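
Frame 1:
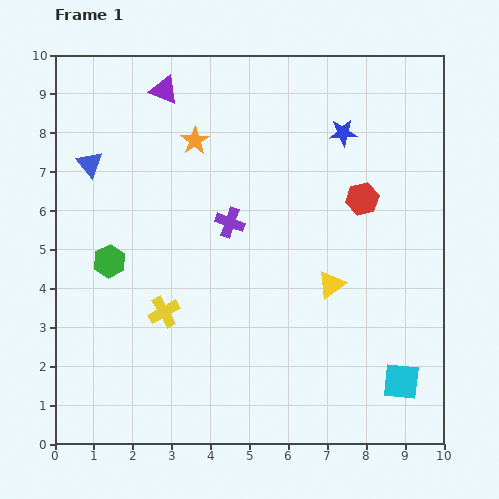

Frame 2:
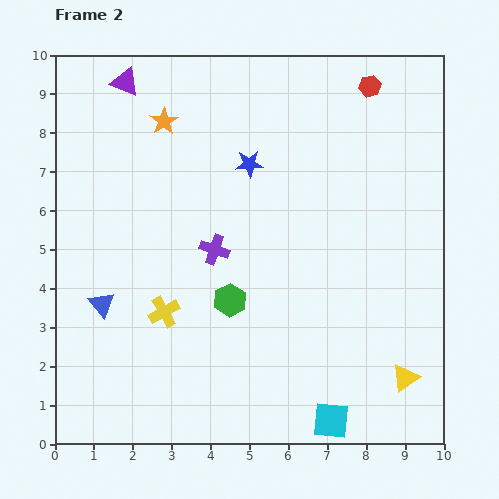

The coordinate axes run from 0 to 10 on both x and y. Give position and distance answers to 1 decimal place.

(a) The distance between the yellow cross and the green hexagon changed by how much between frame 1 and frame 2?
-0.2

Distance in frame 1: 1.9. Distance in frame 2: 1.7.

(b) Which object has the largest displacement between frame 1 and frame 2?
the blue triangle

(moved 3.6; next 3.3)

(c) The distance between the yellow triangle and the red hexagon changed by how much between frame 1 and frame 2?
+5.3

Distance in frame 1: 2.3. Distance in frame 2: 7.6.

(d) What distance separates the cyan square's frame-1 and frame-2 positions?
2.1

The cyan square moved from (8.9, 1.6) to (7.1, 0.6), a distance of √(1.8² + 1.0²) ≈ 2.1.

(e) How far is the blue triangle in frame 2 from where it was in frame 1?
3.6

The blue triangle moved from (0.9, 7.2) to (1.2, 3.6), a distance of √(0.3² + 3.6²) ≈ 3.6.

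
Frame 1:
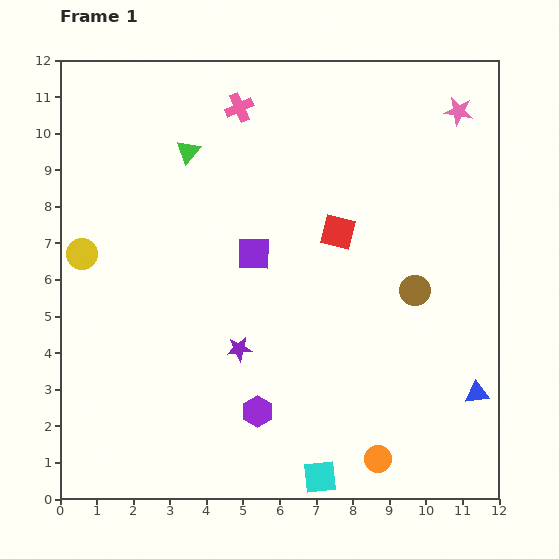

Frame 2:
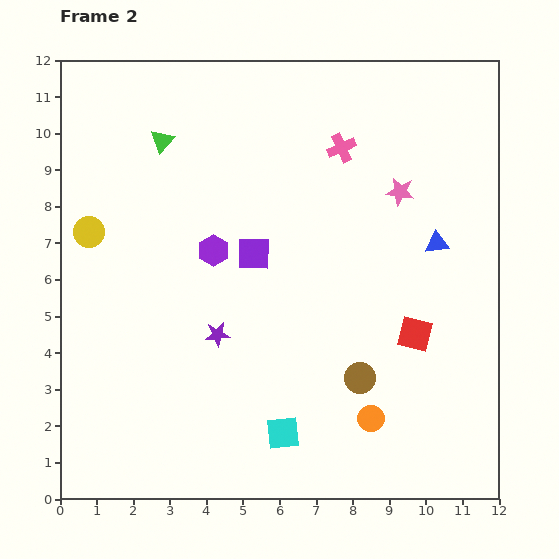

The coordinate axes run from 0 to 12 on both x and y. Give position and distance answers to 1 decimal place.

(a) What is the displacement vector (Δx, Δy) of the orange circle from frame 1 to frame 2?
(-0.2, 1.1)

The orange circle was at (8.7, 1.1) in frame 1 and (8.5, 2.2) in frame 2.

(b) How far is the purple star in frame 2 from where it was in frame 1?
0.7

The purple star moved from (4.9, 4.1) to (4.3, 4.5), a distance of √(0.6² + 0.4²) ≈ 0.7.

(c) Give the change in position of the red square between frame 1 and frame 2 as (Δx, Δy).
(2.1, -2.8)

The red square was at (7.6, 7.3) in frame 1 and (9.7, 4.5) in frame 2.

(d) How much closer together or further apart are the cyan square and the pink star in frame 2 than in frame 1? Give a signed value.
-3.4

Distance in frame 1: 10.7. Distance in frame 2: 7.3.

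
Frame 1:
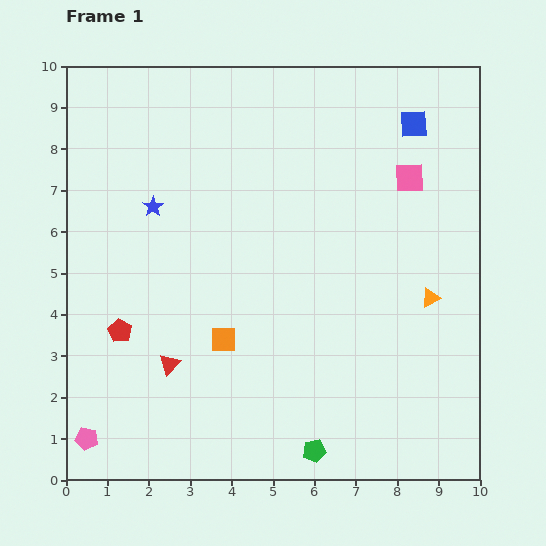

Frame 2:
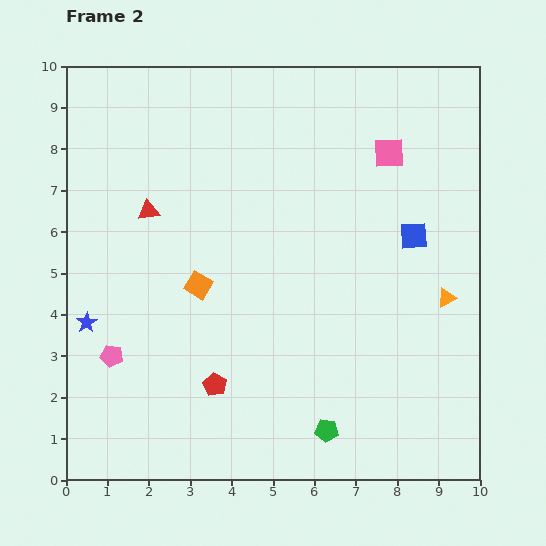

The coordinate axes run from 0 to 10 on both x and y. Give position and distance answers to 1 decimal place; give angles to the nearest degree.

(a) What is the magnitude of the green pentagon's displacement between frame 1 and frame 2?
0.6

The green pentagon moved from (6.0, 0.7) to (6.3, 1.2), a distance of √(0.3² + 0.5²) ≈ 0.6.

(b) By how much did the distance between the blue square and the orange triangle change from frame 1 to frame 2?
-2.5

Distance in frame 1: 4.2. Distance in frame 2: 1.7.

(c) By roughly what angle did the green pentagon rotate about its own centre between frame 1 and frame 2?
17° clockwise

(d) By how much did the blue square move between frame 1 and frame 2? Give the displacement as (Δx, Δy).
(0.0, -2.7)

The blue square was at (8.4, 8.6) in frame 1 and (8.4, 5.9) in frame 2.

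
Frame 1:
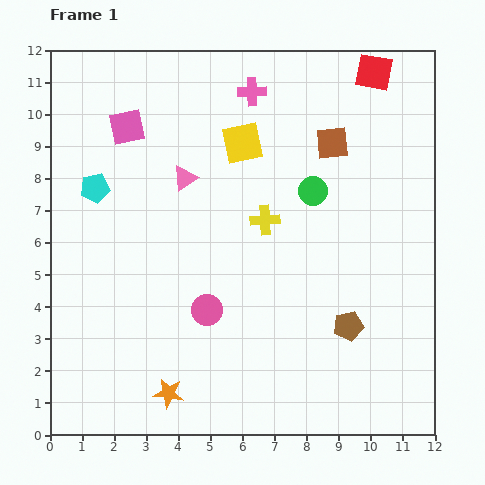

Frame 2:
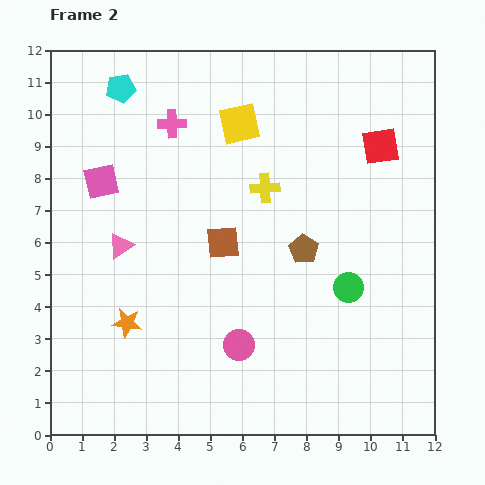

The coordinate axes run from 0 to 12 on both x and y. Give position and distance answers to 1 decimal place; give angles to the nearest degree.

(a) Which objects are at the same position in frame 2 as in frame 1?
none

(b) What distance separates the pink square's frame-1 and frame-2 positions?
1.9

The pink square moved from (2.4, 9.6) to (1.6, 7.9), a distance of √(0.8² + 1.7²) ≈ 1.9.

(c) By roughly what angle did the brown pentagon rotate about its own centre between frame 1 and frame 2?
28° counter-clockwise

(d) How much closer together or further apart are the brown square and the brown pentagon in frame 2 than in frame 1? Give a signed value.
-3.2

Distance in frame 1: 5.7. Distance in frame 2: 2.5.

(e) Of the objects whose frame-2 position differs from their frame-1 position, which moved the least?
the yellow square

(moved 0.6)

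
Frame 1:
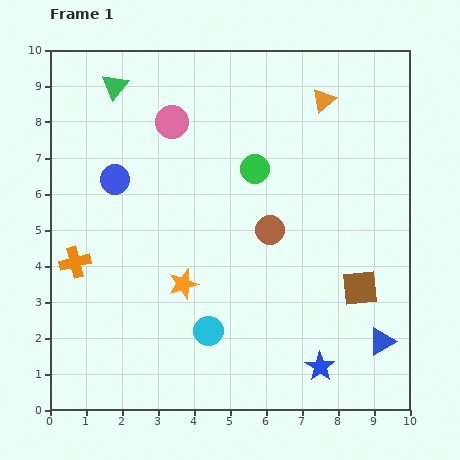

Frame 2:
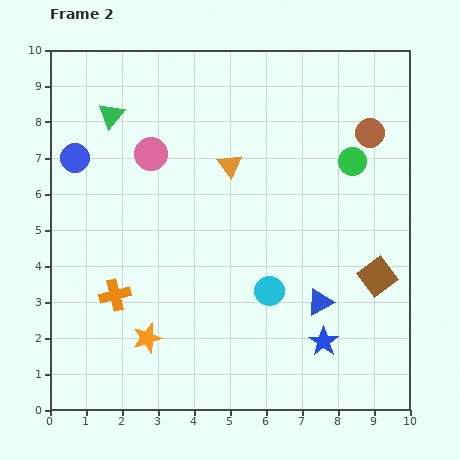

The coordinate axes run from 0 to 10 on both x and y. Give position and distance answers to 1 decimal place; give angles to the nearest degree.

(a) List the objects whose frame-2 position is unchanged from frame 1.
none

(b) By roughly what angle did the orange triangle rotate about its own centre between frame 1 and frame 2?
25° counter-clockwise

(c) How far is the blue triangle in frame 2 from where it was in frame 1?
2.0

The blue triangle moved from (9.2, 1.9) to (7.5, 3.0), a distance of √(1.7² + 1.1²) ≈ 2.0.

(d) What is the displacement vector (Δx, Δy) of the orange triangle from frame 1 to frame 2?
(-2.6, -1.8)

The orange triangle was at (7.6, 8.6) in frame 1 and (5.0, 6.8) in frame 2.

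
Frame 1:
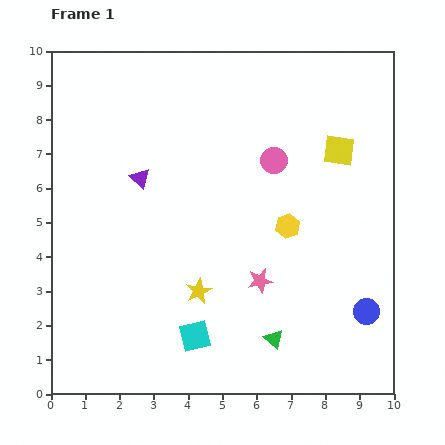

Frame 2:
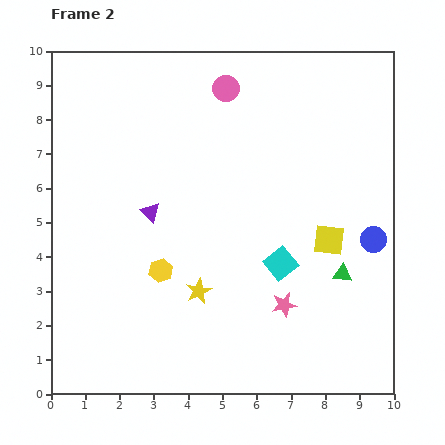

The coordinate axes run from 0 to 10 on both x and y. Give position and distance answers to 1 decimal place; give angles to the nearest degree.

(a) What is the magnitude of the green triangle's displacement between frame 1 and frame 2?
2.8

The green triangle moved from (6.5, 1.6) to (8.5, 3.5), a distance of √(2.0² + 1.9²) ≈ 2.8.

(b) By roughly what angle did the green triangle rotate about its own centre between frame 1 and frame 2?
38° counter-clockwise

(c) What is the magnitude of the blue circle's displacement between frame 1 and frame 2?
2.1

The blue circle moved from (9.2, 2.4) to (9.4, 4.5), a distance of √(0.2² + 2.1²) ≈ 2.1.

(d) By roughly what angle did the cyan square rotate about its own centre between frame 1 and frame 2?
25° counter-clockwise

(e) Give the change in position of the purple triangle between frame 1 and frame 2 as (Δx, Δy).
(0.3, -1.0)

The purple triangle was at (2.6, 6.3) in frame 1 and (2.9, 5.3) in frame 2.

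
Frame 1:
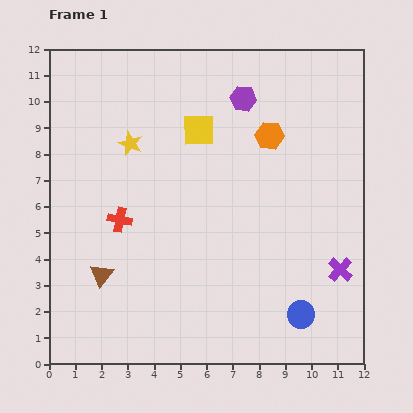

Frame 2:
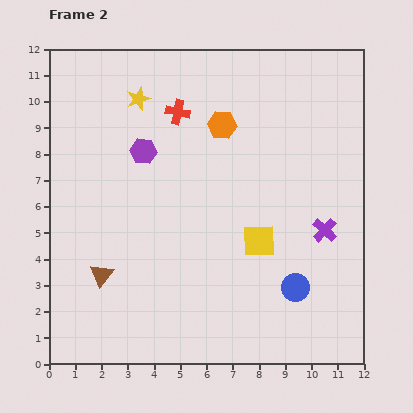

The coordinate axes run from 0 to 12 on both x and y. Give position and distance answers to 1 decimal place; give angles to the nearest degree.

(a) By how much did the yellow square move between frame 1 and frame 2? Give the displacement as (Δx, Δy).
(2.3, -4.2)

The yellow square was at (5.7, 8.9) in frame 1 and (8.0, 4.7) in frame 2.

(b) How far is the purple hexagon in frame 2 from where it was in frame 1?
4.3

The purple hexagon moved from (7.4, 10.1) to (3.6, 8.1), a distance of √(3.8² + 2.0²) ≈ 4.3.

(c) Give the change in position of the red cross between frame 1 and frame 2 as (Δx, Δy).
(2.2, 4.1)

The red cross was at (2.7, 5.5) in frame 1 and (4.9, 9.6) in frame 2.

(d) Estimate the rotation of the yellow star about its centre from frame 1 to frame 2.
29° clockwise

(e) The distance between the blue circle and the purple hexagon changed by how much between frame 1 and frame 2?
-0.7

Distance in frame 1: 8.5. Distance in frame 2: 7.8.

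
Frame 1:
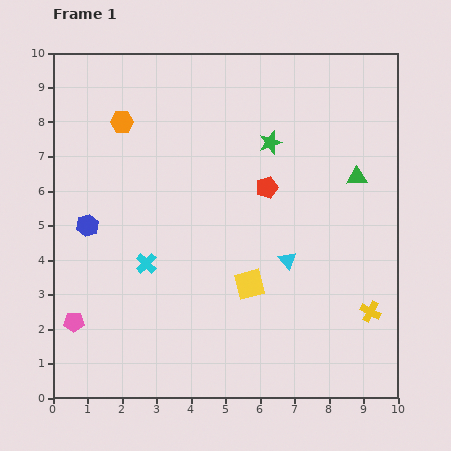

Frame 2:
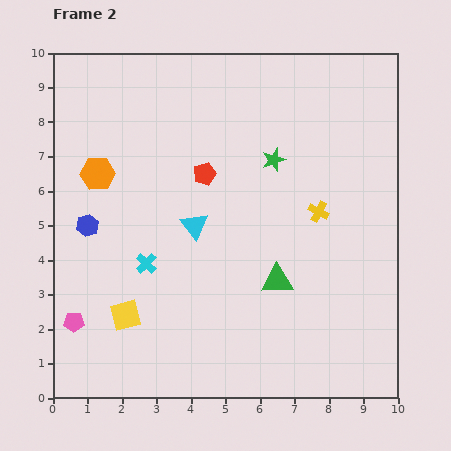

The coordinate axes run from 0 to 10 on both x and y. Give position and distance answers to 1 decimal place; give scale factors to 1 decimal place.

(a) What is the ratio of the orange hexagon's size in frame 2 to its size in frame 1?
1.5×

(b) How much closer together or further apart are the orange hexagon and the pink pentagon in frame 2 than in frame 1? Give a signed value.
-1.6

Distance in frame 1: 6.0. Distance in frame 2: 4.4.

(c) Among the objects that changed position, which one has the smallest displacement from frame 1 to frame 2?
the green star

(moved 0.5)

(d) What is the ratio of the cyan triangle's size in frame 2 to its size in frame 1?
1.5×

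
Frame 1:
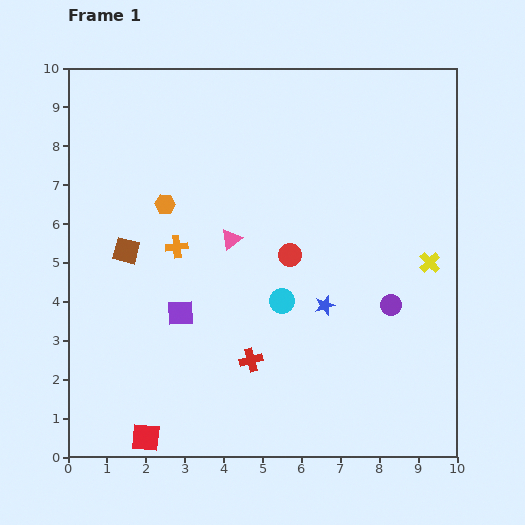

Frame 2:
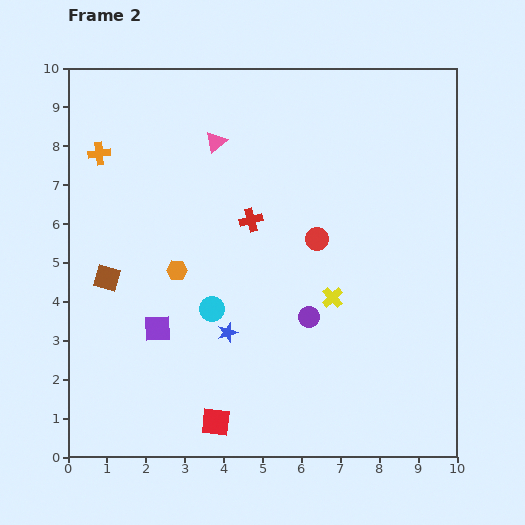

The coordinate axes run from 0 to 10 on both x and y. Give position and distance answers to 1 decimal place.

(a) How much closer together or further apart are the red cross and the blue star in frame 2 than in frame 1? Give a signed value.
+0.6

Distance in frame 1: 2.4. Distance in frame 2: 3.0.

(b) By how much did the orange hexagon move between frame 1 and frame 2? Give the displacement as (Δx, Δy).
(0.3, -1.7)

The orange hexagon was at (2.5, 6.5) in frame 1 and (2.8, 4.8) in frame 2.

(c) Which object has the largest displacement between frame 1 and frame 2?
the red cross

(moved 3.6; next 3.1)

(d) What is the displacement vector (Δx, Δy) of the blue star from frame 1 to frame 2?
(-2.5, -0.7)

The blue star was at (6.6, 3.9) in frame 1 and (4.1, 3.2) in frame 2.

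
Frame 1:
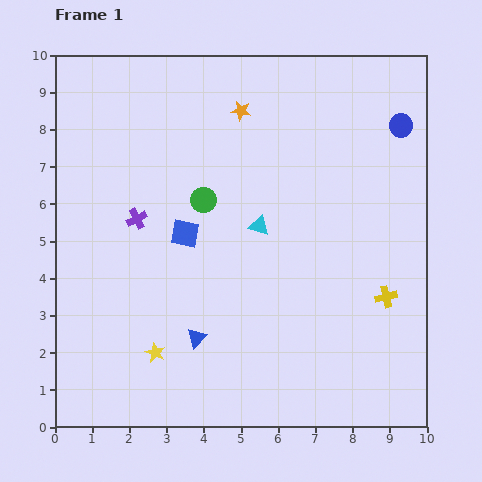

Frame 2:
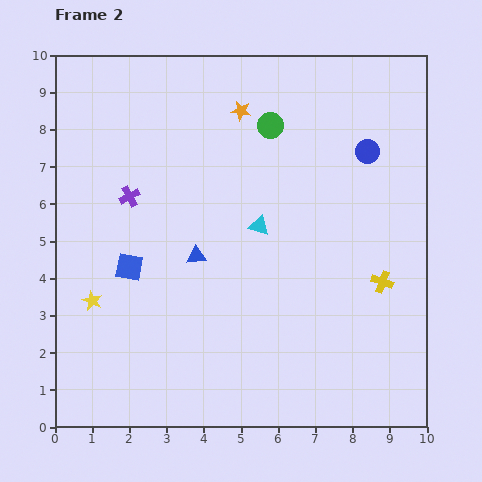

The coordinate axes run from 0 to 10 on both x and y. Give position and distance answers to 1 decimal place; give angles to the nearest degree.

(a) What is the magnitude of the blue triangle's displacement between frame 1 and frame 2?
2.2

The blue triangle moved from (3.8, 2.4) to (3.8, 4.6), a distance of √(0.0² + 2.2²) ≈ 2.2.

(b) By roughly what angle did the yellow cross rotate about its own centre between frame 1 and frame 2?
34° clockwise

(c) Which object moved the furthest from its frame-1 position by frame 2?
the green circle

(moved 2.7; next 2.2)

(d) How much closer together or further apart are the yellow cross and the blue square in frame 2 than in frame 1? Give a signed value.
+1.1

Distance in frame 1: 5.7. Distance in frame 2: 6.8.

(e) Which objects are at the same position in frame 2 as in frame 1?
the cyan triangle, the orange star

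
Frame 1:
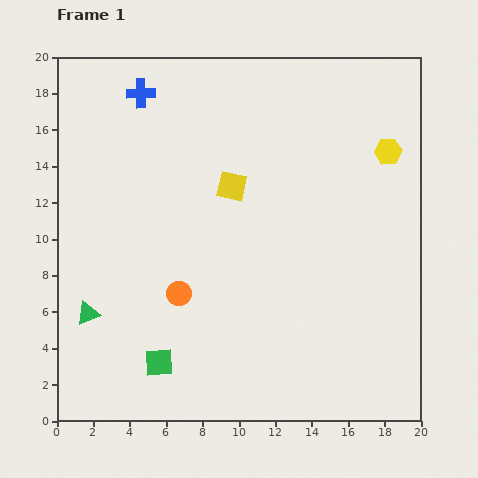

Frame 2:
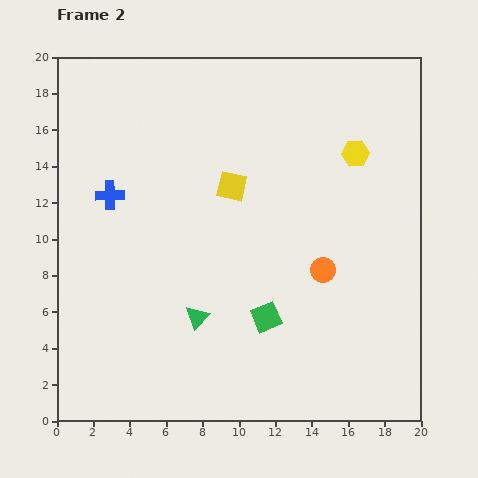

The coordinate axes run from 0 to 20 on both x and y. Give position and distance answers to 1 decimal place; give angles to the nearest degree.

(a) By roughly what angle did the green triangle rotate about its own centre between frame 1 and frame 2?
24° counter-clockwise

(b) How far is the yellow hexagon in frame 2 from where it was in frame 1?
1.8

The yellow hexagon moved from (18.2, 14.8) to (16.4, 14.7), a distance of √(1.8² + 0.1²) ≈ 1.8.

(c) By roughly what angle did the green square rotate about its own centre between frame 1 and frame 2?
18° counter-clockwise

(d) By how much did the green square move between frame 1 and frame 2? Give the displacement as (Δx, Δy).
(5.9, 2.5)

The green square was at (5.6, 3.2) in frame 1 and (11.5, 5.7) in frame 2.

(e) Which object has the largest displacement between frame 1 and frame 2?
the orange circle

(moved 8.0; next 6.4)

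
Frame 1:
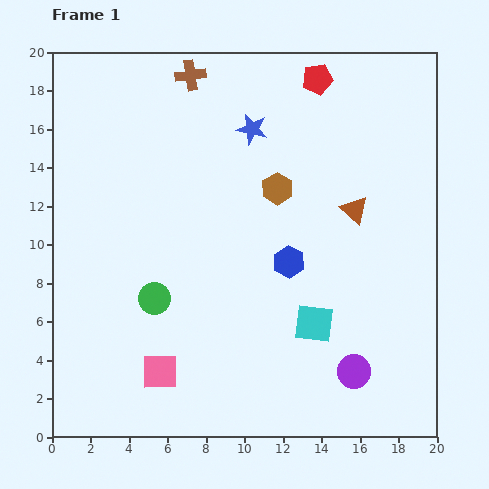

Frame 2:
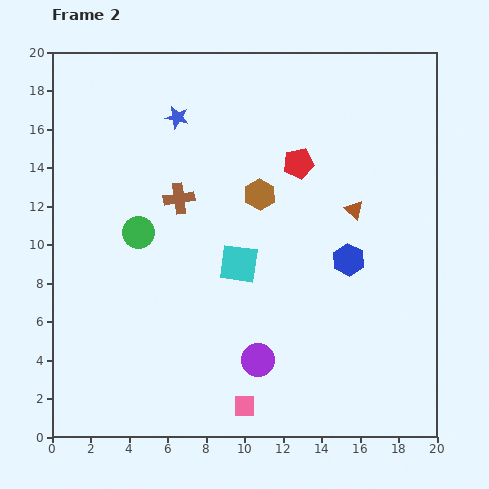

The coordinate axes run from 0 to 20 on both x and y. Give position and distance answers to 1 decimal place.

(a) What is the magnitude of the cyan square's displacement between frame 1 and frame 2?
5.0

The cyan square moved from (13.6, 5.9) to (9.7, 9.0), a distance of √(3.9² + 3.1²) ≈ 5.0.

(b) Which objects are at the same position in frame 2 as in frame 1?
the brown triangle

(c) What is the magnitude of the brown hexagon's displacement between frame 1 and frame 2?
0.9

The brown hexagon moved from (11.7, 12.9) to (10.8, 12.6), a distance of √(0.9² + 0.3²) ≈ 0.9.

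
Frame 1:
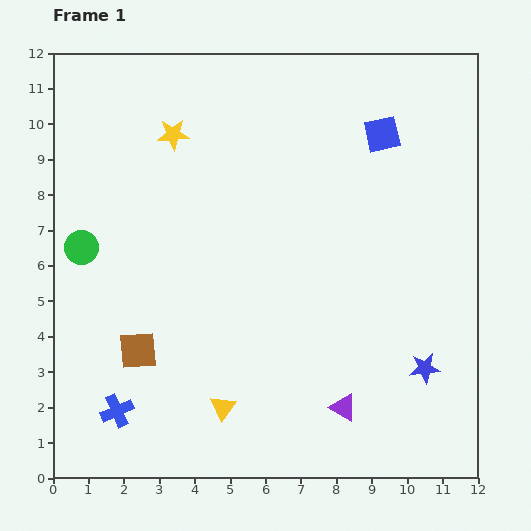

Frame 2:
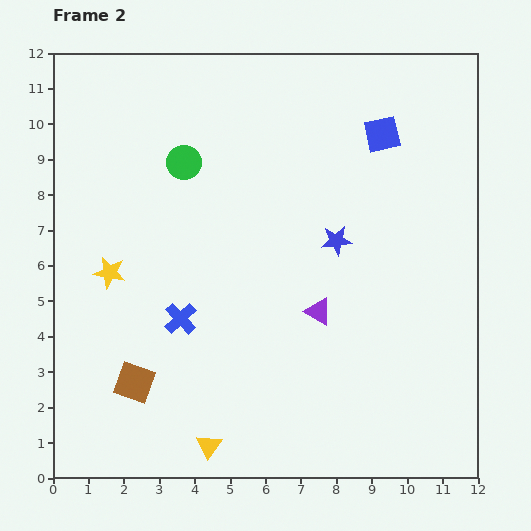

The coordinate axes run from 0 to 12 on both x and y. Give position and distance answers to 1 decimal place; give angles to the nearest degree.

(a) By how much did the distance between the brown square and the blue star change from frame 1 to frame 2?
-1.1

Distance in frame 1: 8.1. Distance in frame 2: 7.0.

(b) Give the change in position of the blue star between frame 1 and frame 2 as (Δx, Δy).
(-2.5, 3.6)

The blue star was at (10.5, 3.1) in frame 1 and (8.0, 6.7) in frame 2.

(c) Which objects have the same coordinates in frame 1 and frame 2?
the blue square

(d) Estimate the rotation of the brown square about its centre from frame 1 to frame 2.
24° clockwise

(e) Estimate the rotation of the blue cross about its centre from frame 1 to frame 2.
20° counter-clockwise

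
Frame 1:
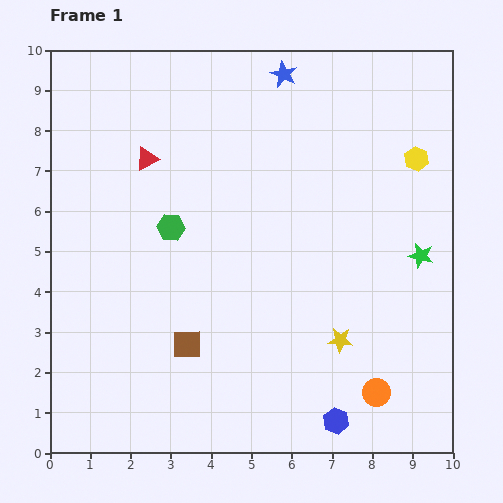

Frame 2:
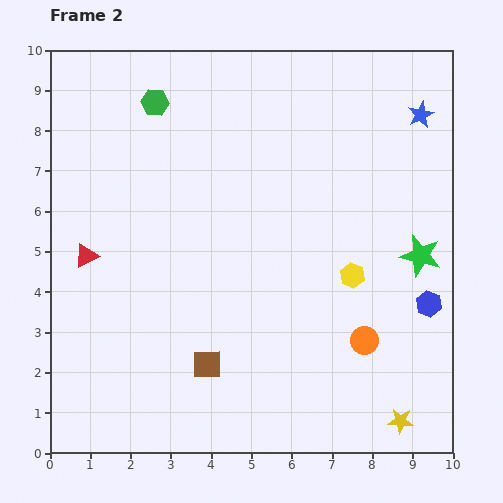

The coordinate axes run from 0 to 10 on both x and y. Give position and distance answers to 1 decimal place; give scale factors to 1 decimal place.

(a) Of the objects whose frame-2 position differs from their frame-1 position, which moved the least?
the brown square

(moved 0.7)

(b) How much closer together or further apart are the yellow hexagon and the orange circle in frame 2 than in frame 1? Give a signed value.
-4.3

Distance in frame 1: 5.9. Distance in frame 2: 1.6.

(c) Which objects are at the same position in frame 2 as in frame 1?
the green star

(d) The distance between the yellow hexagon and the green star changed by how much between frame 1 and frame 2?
-0.6

Distance in frame 1: 2.4. Distance in frame 2: 1.8.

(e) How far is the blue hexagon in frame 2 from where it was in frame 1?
3.7

The blue hexagon moved from (7.1, 0.8) to (9.4, 3.7), a distance of √(2.3² + 2.9²) ≈ 3.7.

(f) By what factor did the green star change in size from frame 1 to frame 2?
1.7×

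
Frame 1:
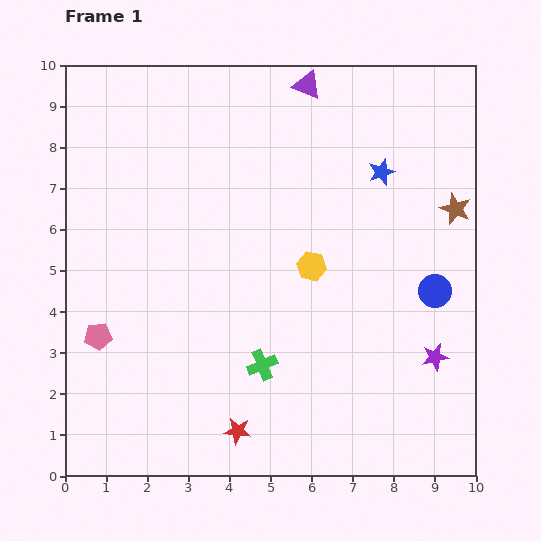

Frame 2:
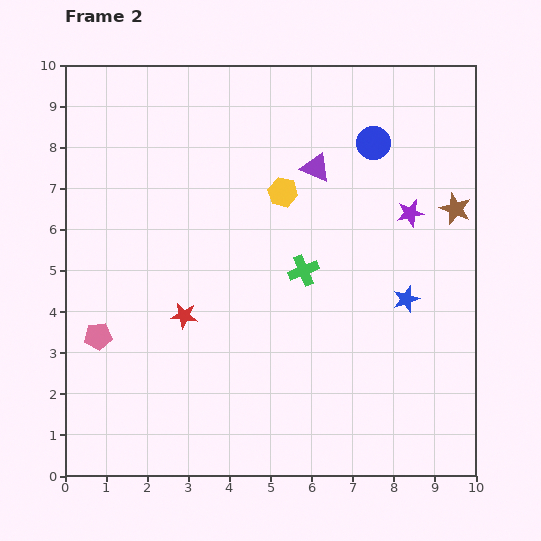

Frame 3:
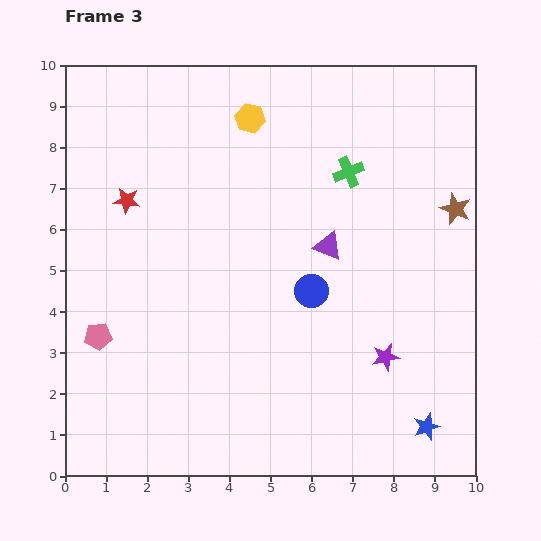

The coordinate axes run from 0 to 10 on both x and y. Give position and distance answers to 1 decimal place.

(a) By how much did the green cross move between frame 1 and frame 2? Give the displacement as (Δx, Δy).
(1.0, 2.3)

The green cross was at (4.8, 2.7) in frame 1 and (5.8, 5.0) in frame 2.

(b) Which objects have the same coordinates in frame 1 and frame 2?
the pink pentagon, the brown star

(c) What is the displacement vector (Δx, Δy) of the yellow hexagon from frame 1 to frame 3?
(-1.5, 3.6)

The yellow hexagon was at (6.0, 5.1) in frame 1 and (4.5, 8.7) in frame 3.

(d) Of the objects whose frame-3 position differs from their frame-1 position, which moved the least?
the purple star

(moved 1.2)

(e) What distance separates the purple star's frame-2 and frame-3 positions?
3.6

The purple star moved from (8.4, 6.4) to (7.8, 2.9), a distance of √(0.6² + 3.5²) ≈ 3.6.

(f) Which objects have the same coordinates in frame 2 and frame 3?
the pink pentagon, the brown star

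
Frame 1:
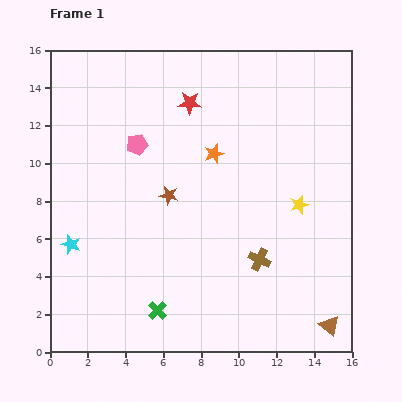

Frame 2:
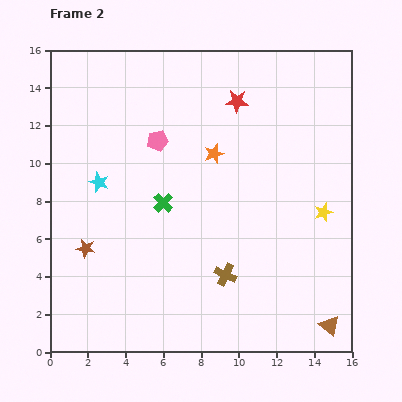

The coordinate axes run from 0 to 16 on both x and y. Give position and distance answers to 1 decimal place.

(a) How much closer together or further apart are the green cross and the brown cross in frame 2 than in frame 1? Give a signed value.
-1.0

Distance in frame 1: 6.0. Distance in frame 2: 5.0.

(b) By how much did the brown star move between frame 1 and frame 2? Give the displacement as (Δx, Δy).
(-4.4, -2.8)

The brown star was at (6.3, 8.3) in frame 1 and (1.9, 5.5) in frame 2.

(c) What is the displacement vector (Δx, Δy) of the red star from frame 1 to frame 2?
(2.5, 0.1)

The red star was at (7.4, 13.2) in frame 1 and (9.9, 13.3) in frame 2.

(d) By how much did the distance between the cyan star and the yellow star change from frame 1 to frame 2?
-0.3

Distance in frame 1: 12.3. Distance in frame 2: 12.0.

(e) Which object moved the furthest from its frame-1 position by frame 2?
the green cross

(moved 5.7; next 5.2)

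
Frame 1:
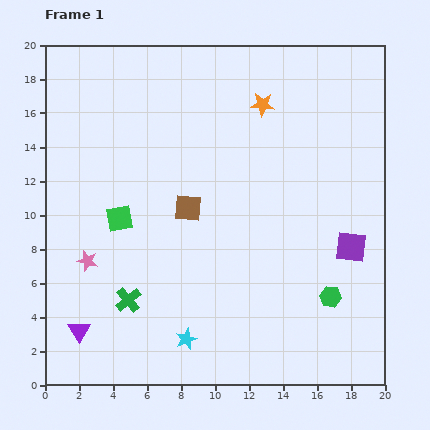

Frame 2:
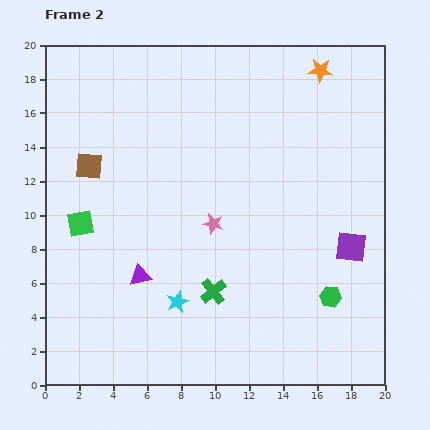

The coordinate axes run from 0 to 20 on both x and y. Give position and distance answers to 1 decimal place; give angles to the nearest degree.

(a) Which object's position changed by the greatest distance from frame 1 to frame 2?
the pink star

(moved 7.7; next 6.3)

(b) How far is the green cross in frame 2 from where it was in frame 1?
5.0

The green cross moved from (4.9, 5.0) to (9.9, 5.5), a distance of √(5.0² + 0.5²) ≈ 5.0.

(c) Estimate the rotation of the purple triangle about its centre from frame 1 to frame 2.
47° clockwise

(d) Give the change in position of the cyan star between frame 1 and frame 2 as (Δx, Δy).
(-0.5, 2.2)

The cyan star was at (8.3, 2.7) in frame 1 and (7.8, 4.9) in frame 2.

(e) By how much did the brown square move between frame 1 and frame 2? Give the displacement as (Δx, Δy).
(-5.8, 2.5)

The brown square was at (8.4, 10.4) in frame 1 and (2.6, 12.9) in frame 2.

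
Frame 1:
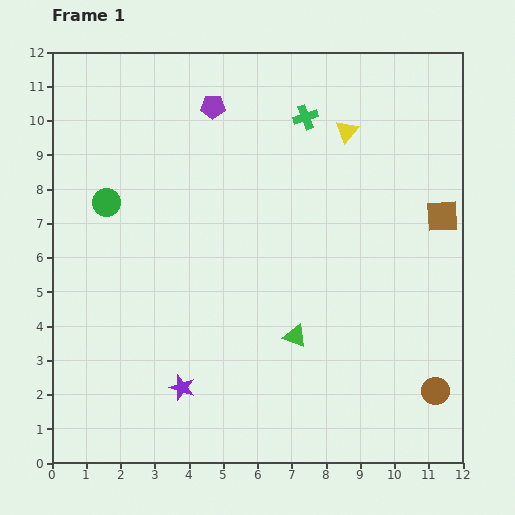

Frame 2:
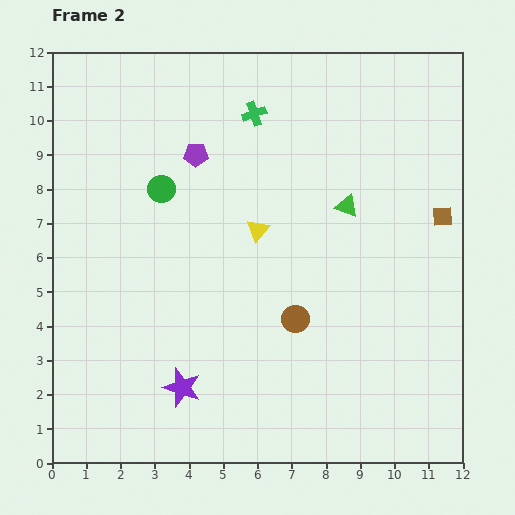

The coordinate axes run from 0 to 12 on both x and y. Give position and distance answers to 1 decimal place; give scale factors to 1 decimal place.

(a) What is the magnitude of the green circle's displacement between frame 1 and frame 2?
1.6

The green circle moved from (1.6, 7.6) to (3.2, 8.0), a distance of √(1.6² + 0.4²) ≈ 1.6.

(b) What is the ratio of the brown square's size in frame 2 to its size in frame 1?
0.6×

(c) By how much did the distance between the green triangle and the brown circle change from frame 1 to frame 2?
-0.8

Distance in frame 1: 4.4. Distance in frame 2: 3.6.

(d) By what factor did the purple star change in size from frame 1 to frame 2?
1.5×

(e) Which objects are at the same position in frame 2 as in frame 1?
the brown square, the purple star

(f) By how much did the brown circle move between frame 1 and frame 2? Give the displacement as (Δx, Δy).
(-4.1, 2.1)

The brown circle was at (11.2, 2.1) in frame 1 and (7.1, 4.2) in frame 2.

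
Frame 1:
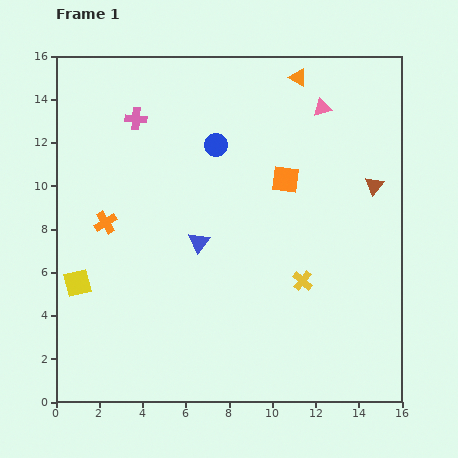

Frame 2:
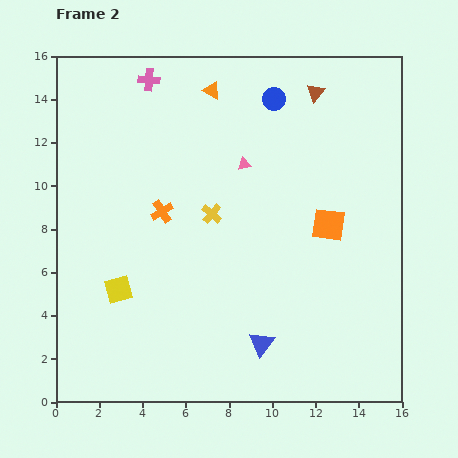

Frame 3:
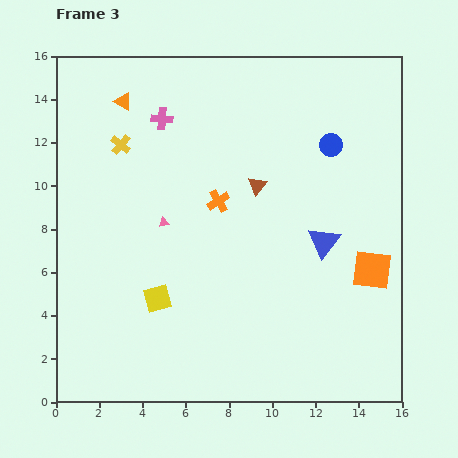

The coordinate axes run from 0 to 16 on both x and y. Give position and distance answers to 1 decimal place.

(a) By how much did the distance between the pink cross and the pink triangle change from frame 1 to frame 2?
-2.7

Distance in frame 1: 8.6. Distance in frame 2: 5.9.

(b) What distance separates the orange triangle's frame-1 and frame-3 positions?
8.2

The orange triangle moved from (11.2, 15.0) to (3.1, 13.9), a distance of √(8.1² + 1.1²) ≈ 8.2.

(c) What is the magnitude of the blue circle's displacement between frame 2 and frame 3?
3.3

The blue circle moved from (10.1, 14.0) to (12.7, 11.9), a distance of √(2.6² + 2.1²) ≈ 3.3.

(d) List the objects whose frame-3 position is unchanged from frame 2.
none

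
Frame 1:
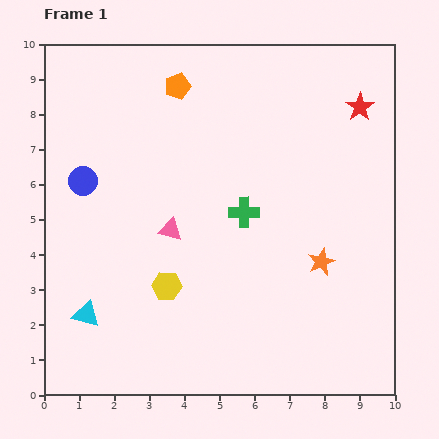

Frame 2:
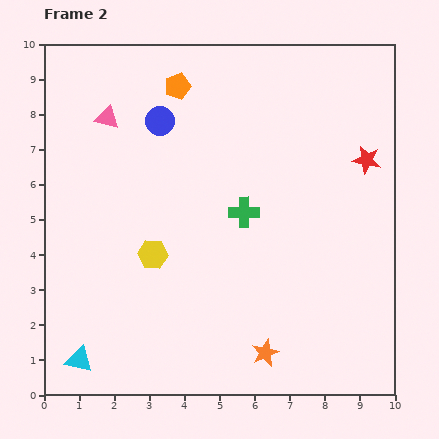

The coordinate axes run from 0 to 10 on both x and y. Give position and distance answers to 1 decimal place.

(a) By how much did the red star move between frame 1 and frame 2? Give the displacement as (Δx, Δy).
(0.2, -1.5)

The red star was at (9.0, 8.2) in frame 1 and (9.2, 6.7) in frame 2.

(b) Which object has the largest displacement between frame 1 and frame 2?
the pink triangle

(moved 3.7; next 3.1)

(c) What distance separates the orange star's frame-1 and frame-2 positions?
3.1

The orange star moved from (7.9, 3.8) to (6.3, 1.2), a distance of √(1.6² + 2.6²) ≈ 3.1.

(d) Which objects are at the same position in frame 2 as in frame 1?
the green cross, the orange pentagon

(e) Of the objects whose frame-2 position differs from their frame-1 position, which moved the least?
the yellow hexagon

(moved 1.0)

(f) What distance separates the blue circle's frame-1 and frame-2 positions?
2.8

The blue circle moved from (1.1, 6.1) to (3.3, 7.8), a distance of √(2.2² + 1.7²) ≈ 2.8.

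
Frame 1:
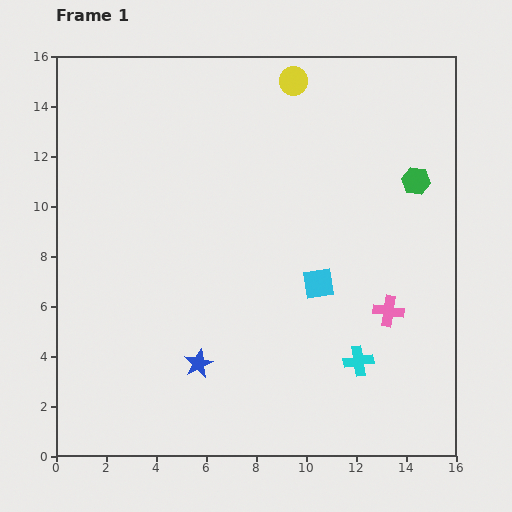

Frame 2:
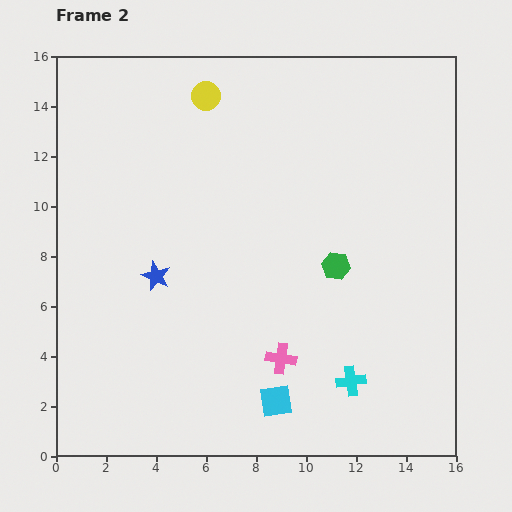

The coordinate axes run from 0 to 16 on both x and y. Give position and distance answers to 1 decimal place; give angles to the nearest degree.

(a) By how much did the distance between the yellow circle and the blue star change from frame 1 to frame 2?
-4.4

Distance in frame 1: 11.9. Distance in frame 2: 7.5.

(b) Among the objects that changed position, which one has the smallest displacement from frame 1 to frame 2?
the cyan cross

(moved 0.9)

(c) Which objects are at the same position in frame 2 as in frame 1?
none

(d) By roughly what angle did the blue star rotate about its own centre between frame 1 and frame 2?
25° counter-clockwise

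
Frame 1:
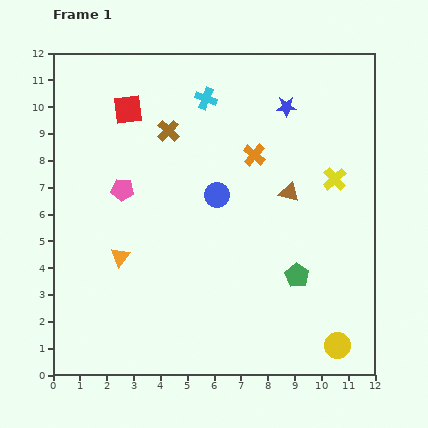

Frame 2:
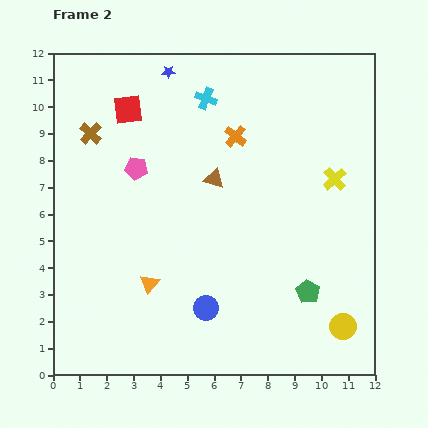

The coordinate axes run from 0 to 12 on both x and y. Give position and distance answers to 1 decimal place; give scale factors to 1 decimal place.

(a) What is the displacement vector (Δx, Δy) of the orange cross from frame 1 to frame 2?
(-0.7, 0.7)

The orange cross was at (7.5, 8.2) in frame 1 and (6.8, 8.9) in frame 2.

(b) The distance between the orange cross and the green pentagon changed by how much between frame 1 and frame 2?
+1.6

Distance in frame 1: 4.8. Distance in frame 2: 6.4.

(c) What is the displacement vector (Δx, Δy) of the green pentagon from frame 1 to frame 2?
(0.4, -0.6)

The green pentagon was at (9.1, 3.7) in frame 1 and (9.5, 3.1) in frame 2.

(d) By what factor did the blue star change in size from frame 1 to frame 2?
0.6×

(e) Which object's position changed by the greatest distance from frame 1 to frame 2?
the blue star

(moved 4.6; next 4.2)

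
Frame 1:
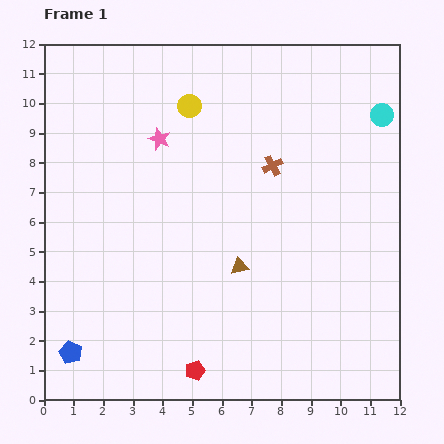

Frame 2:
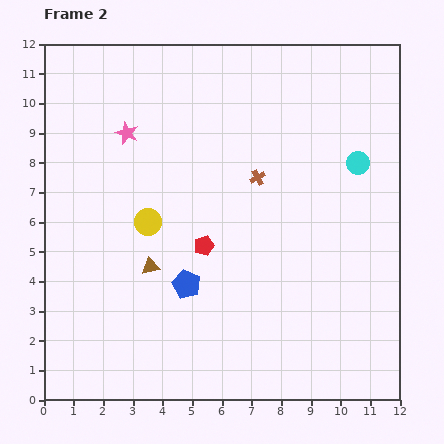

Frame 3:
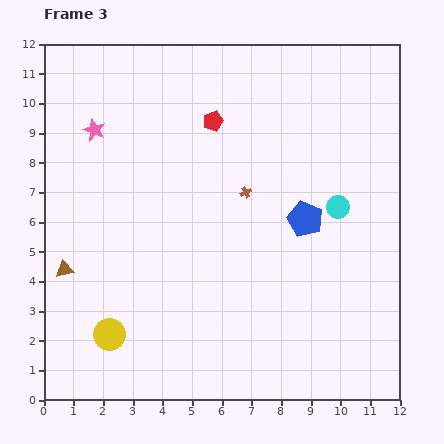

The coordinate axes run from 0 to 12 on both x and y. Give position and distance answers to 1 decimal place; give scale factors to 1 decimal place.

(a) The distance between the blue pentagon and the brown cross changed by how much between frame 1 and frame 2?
-5.0

Distance in frame 1: 9.3. Distance in frame 2: 4.3.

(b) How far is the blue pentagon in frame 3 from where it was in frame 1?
9.1

The blue pentagon moved from (0.9, 1.6) to (8.8, 6.1), a distance of √(7.9² + 4.5²) ≈ 9.1.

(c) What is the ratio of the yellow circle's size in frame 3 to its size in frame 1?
1.4×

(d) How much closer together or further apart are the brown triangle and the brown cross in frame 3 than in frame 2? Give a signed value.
+1.9

Distance in frame 2: 4.7. Distance in frame 3: 6.6.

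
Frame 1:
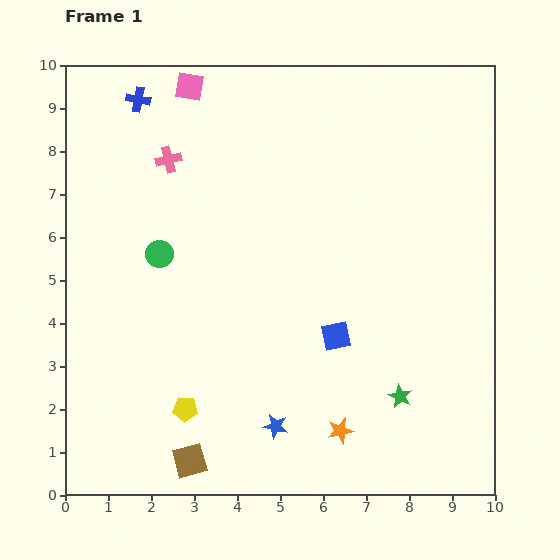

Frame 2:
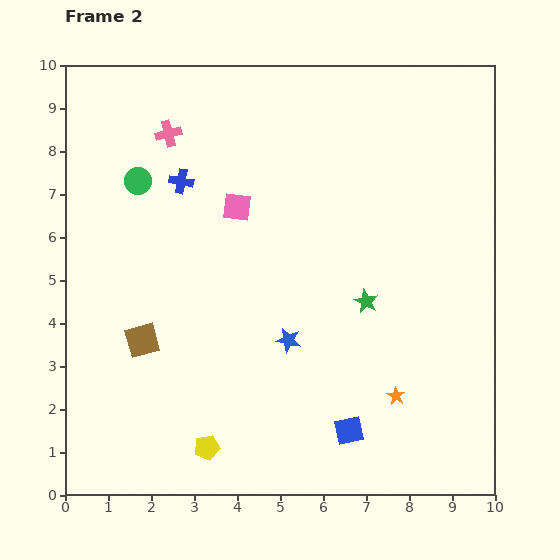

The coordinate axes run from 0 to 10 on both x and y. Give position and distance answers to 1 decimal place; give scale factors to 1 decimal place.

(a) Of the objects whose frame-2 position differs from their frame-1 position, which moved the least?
the pink cross

(moved 0.6)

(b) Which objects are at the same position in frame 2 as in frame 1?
none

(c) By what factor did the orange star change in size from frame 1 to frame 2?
0.7×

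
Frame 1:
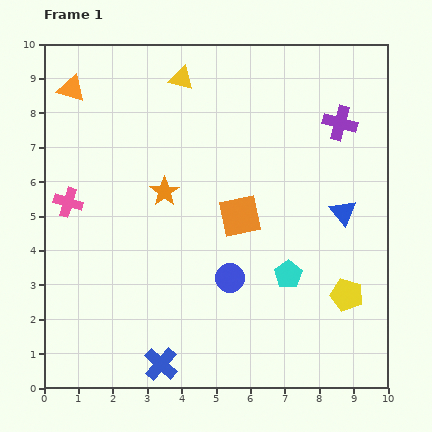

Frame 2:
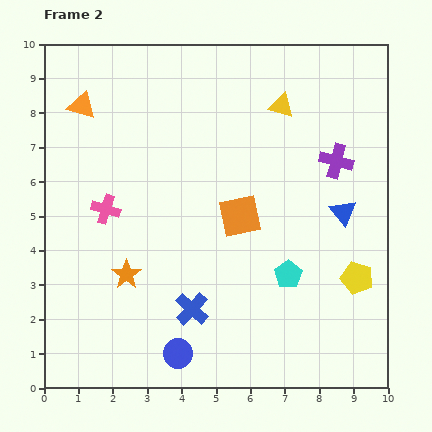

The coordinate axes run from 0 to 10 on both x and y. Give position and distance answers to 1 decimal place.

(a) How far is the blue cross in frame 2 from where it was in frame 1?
1.8

The blue cross moved from (3.4, 0.7) to (4.3, 2.3), a distance of √(0.9² + 1.6²) ≈ 1.8.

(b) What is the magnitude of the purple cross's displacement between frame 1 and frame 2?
1.1

The purple cross moved from (8.6, 7.7) to (8.5, 6.6), a distance of √(0.1² + 1.1²) ≈ 1.1.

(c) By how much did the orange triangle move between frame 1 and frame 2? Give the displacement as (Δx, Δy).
(0.3, -0.5)

The orange triangle was at (0.8, 8.7) in frame 1 and (1.1, 8.2) in frame 2.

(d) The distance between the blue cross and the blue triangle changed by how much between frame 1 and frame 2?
-1.7

Distance in frame 1: 6.9. Distance in frame 2: 5.2.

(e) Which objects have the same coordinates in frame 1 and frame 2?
the cyan pentagon, the orange square, the blue triangle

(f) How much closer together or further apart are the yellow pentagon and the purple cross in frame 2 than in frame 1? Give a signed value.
-1.5

Distance in frame 1: 5.0. Distance in frame 2: 3.5.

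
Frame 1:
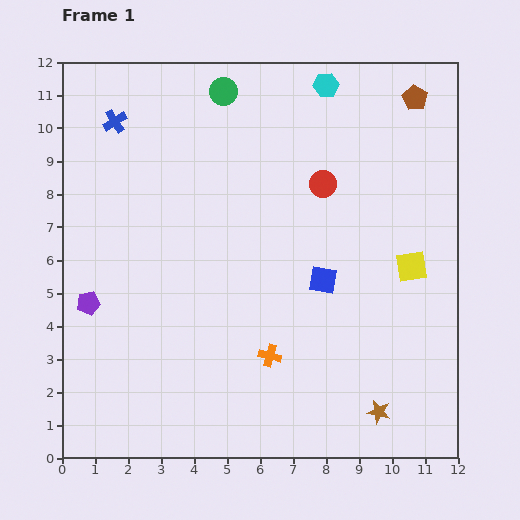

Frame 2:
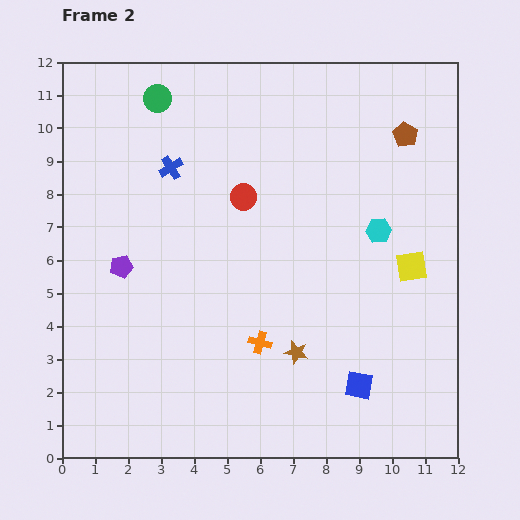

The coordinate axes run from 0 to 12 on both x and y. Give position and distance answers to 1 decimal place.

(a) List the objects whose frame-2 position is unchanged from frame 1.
the yellow square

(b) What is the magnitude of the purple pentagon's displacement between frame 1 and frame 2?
1.5

The purple pentagon moved from (0.8, 4.7) to (1.8, 5.8), a distance of √(1.0² + 1.1²) ≈ 1.5.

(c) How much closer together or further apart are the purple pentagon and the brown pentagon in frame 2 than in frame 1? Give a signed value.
-2.2

Distance in frame 1: 11.7. Distance in frame 2: 9.5.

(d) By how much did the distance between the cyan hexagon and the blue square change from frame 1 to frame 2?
-1.2

Distance in frame 1: 5.9. Distance in frame 2: 4.7.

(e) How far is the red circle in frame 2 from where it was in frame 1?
2.4

The red circle moved from (7.9, 8.3) to (5.5, 7.9), a distance of √(2.4² + 0.4²) ≈ 2.4.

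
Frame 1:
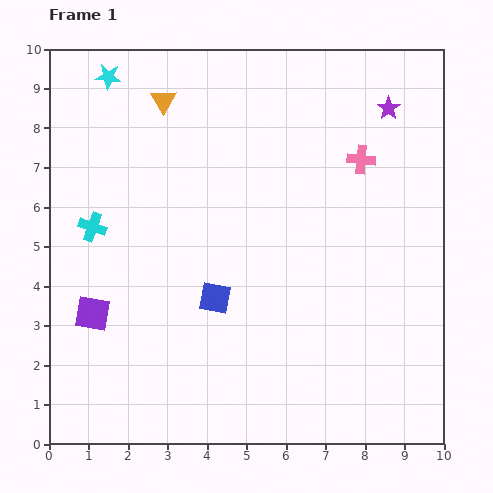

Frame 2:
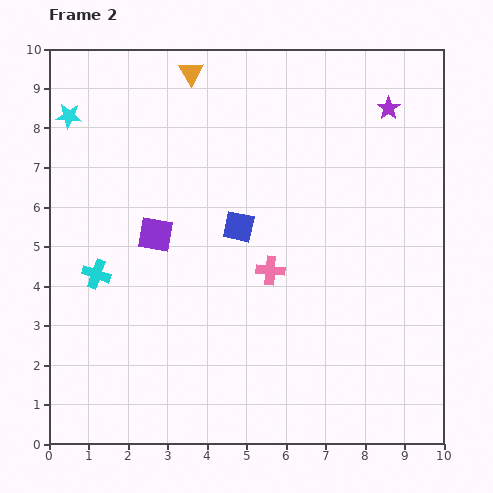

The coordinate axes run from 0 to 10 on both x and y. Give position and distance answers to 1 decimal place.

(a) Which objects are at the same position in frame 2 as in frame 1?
the purple star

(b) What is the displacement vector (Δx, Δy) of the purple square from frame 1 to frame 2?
(1.6, 2.0)

The purple square was at (1.1, 3.3) in frame 1 and (2.7, 5.3) in frame 2.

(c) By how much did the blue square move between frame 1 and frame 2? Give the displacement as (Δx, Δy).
(0.6, 1.8)

The blue square was at (4.2, 3.7) in frame 1 and (4.8, 5.5) in frame 2.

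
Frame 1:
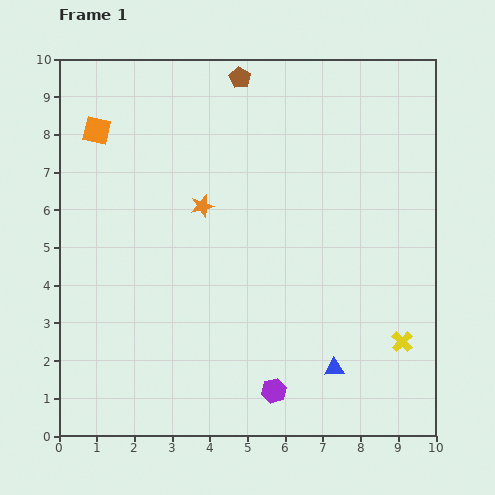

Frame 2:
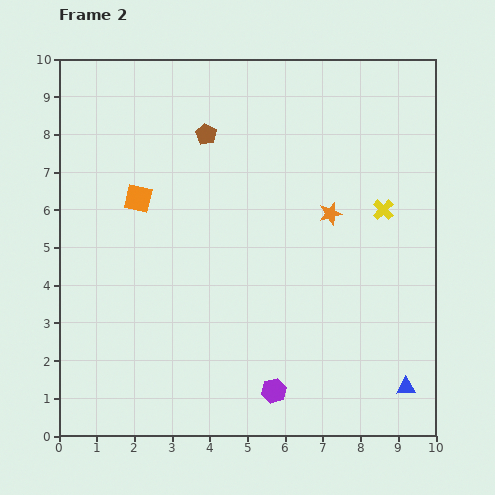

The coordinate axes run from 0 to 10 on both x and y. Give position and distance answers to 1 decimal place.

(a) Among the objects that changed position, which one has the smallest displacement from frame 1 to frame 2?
the brown pentagon

(moved 1.7)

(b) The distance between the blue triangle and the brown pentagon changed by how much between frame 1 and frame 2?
+0.4

Distance in frame 1: 8.1. Distance in frame 2: 8.5.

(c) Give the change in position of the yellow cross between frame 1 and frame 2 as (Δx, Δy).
(-0.5, 3.5)

The yellow cross was at (9.1, 2.5) in frame 1 and (8.6, 6.0) in frame 2.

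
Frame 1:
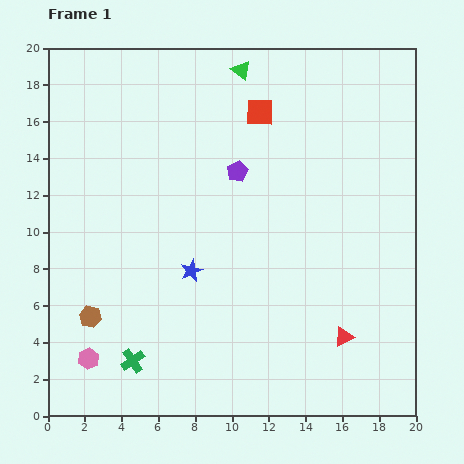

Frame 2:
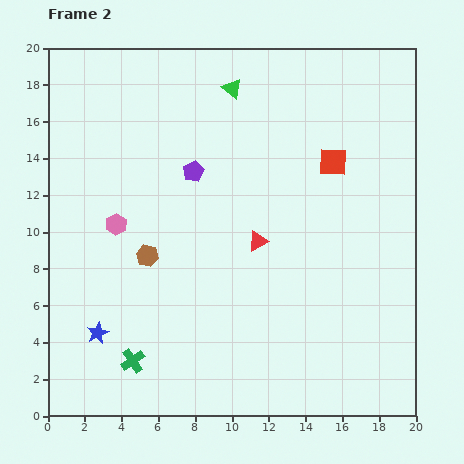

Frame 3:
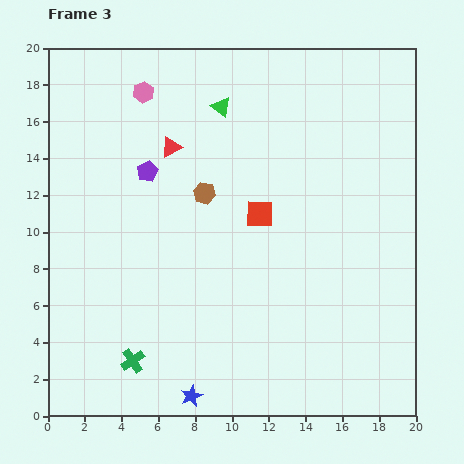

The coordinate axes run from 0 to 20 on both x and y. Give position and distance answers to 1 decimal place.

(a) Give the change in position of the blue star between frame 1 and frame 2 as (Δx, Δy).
(-5.1, -3.4)

The blue star was at (7.8, 7.9) in frame 1 and (2.7, 4.5) in frame 2.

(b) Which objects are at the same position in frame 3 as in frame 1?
the green cross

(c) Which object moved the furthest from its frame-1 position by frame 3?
the pink hexagon

(moved 14.8; next 13.9)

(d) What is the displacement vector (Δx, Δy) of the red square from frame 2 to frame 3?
(-4.0, -2.8)

The red square was at (15.5, 13.8) in frame 2 and (11.5, 11.0) in frame 3.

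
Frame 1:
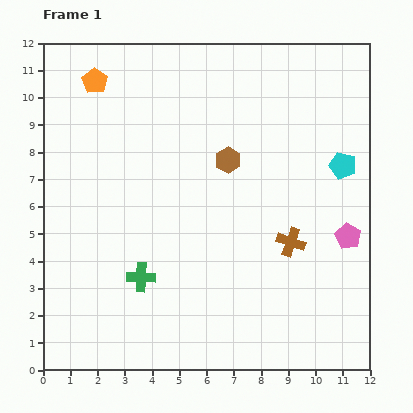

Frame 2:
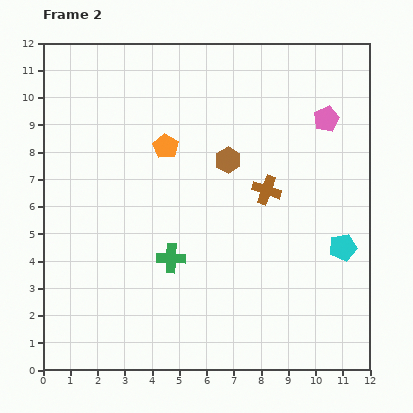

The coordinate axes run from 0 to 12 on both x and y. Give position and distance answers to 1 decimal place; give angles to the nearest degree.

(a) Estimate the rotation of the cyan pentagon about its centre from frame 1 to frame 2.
30° counter-clockwise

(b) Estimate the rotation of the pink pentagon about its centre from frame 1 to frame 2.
19° clockwise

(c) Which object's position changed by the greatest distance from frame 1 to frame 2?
the pink pentagon

(moved 4.4; next 3.5)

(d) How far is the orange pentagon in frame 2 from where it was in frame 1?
3.5

The orange pentagon moved from (1.9, 10.6) to (4.5, 8.2), a distance of √(2.6² + 2.4²) ≈ 3.5.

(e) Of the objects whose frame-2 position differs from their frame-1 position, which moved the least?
the green cross

(moved 1.3)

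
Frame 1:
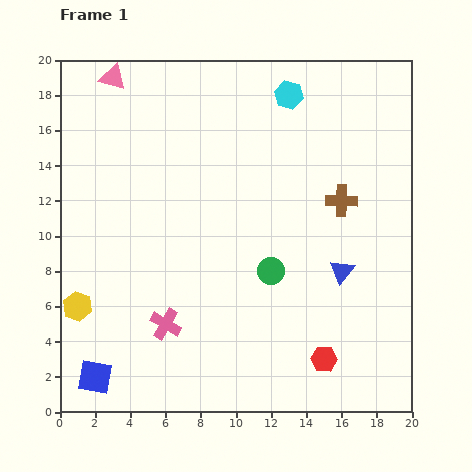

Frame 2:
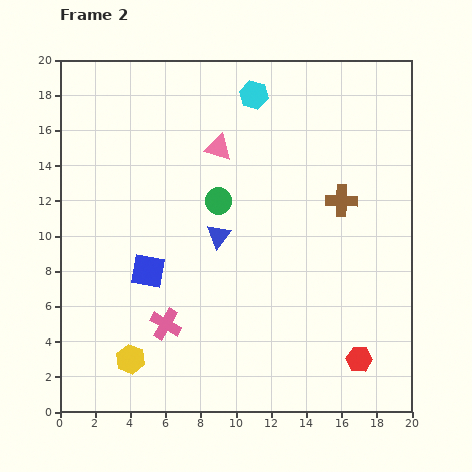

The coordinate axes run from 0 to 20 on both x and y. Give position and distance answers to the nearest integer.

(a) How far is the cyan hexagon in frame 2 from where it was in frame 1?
2

The cyan hexagon moved from (13, 18) to (11, 18), a distance of √(2² + 0²) ≈ 2.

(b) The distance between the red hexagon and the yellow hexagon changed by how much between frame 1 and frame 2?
-1

Distance in frame 1: 14. Distance in frame 2: 13.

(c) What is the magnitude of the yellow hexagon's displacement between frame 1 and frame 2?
4

The yellow hexagon moved from (1, 6) to (4, 3), a distance of √(3² + 3²) ≈ 4.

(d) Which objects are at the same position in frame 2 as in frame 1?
the brown cross, the pink cross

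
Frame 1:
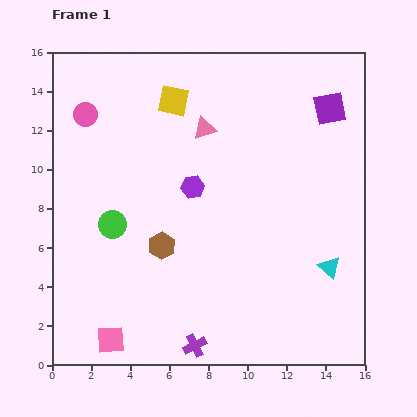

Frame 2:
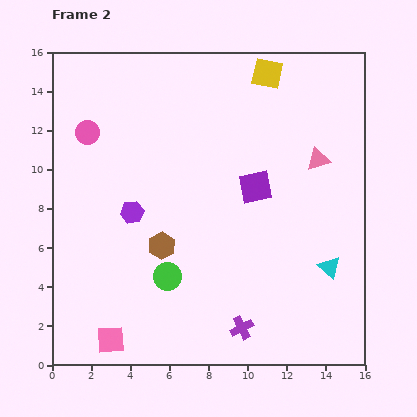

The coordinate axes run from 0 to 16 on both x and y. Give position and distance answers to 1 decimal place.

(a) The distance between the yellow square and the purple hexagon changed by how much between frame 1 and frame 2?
+5.4

Distance in frame 1: 4.5. Distance in frame 2: 9.9.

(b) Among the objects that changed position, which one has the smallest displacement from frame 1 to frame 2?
the pink circle

(moved 0.9)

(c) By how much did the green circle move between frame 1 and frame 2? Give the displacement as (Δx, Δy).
(2.8, -2.7)

The green circle was at (3.1, 7.2) in frame 1 and (5.9, 4.5) in frame 2.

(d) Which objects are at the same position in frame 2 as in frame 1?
the cyan triangle, the pink square, the brown hexagon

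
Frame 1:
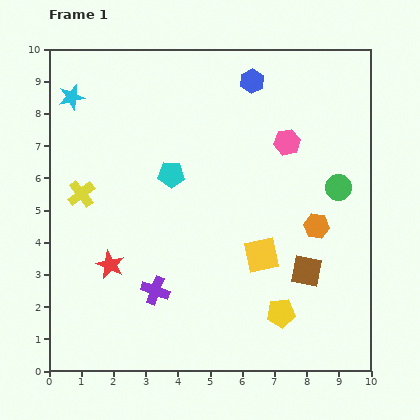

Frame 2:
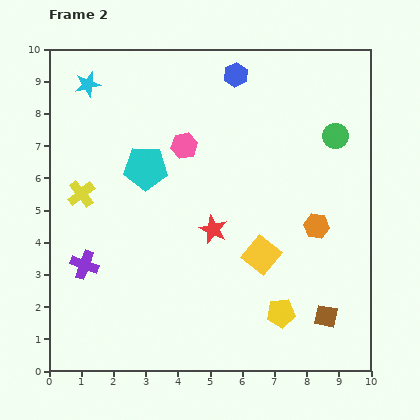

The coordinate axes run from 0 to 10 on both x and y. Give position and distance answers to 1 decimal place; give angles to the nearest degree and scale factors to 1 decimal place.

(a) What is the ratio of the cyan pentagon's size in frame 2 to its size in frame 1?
1.7×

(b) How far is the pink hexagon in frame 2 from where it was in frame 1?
3.2

The pink hexagon moved from (7.4, 7.1) to (4.2, 7.0), a distance of √(3.2² + 0.1²) ≈ 3.2.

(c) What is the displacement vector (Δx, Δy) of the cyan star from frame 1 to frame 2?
(0.5, 0.4)

The cyan star was at (0.7, 8.5) in frame 1 and (1.2, 8.9) in frame 2.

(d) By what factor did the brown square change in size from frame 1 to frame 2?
0.7×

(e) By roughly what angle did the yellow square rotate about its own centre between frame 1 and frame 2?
39° counter-clockwise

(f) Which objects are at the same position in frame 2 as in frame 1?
the yellow cross, the orange hexagon, the yellow pentagon, the yellow square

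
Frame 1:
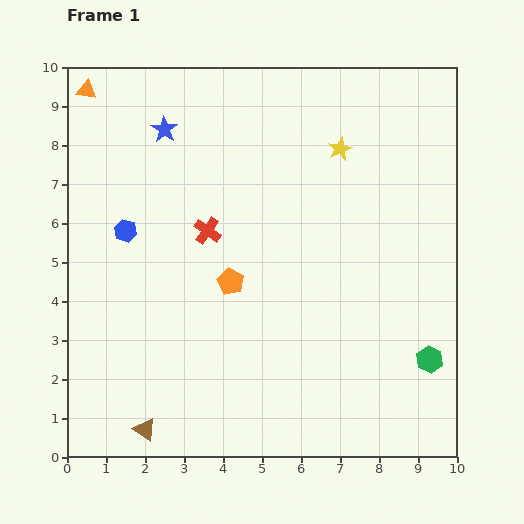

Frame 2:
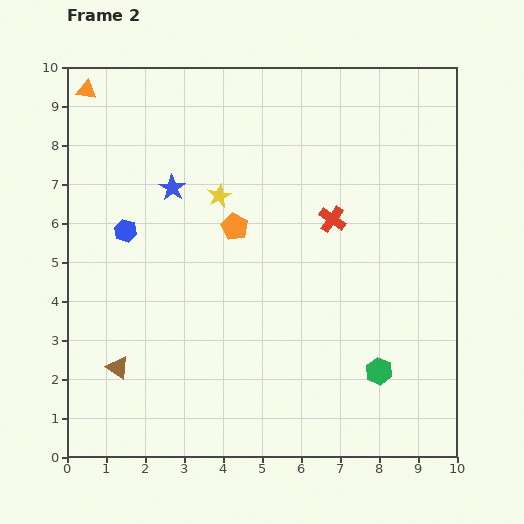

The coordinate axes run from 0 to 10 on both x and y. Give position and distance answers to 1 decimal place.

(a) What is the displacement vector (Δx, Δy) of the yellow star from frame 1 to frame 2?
(-3.1, -1.2)

The yellow star was at (7.0, 7.9) in frame 1 and (3.9, 6.7) in frame 2.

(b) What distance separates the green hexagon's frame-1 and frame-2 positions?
1.3

The green hexagon moved from (9.3, 2.5) to (8.0, 2.2), a distance of √(1.3² + 0.3²) ≈ 1.3.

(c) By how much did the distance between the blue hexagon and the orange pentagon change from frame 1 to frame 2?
-0.2

Distance in frame 1: 3.0. Distance in frame 2: 2.8.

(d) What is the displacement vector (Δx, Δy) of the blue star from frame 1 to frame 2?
(0.2, -1.5)

The blue star was at (2.5, 8.4) in frame 1 and (2.7, 6.9) in frame 2.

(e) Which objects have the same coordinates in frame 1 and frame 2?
the blue hexagon, the orange triangle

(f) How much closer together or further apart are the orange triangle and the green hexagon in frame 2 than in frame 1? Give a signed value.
-0.8

Distance in frame 1: 11.2. Distance in frame 2: 10.4.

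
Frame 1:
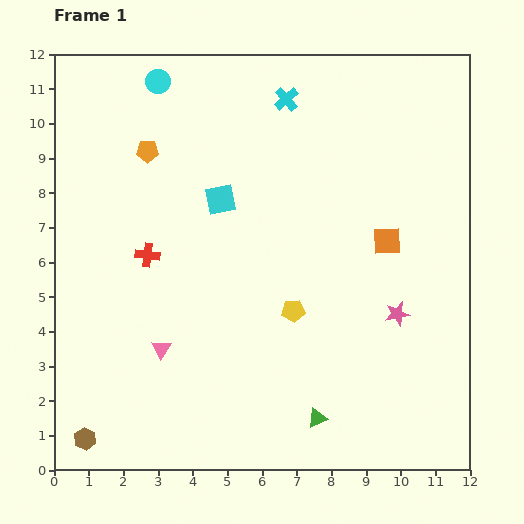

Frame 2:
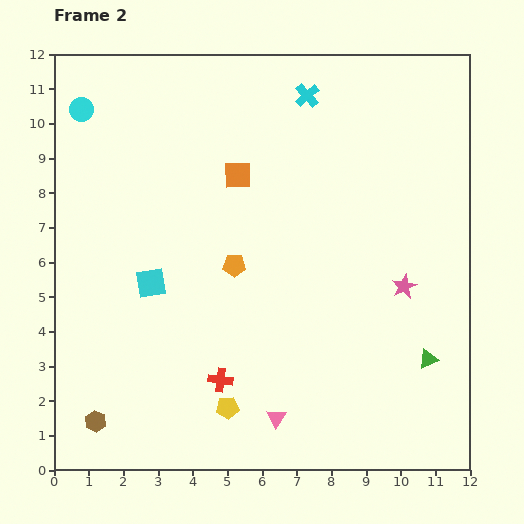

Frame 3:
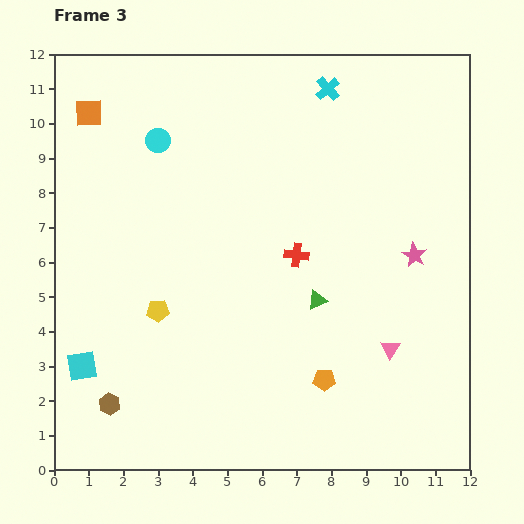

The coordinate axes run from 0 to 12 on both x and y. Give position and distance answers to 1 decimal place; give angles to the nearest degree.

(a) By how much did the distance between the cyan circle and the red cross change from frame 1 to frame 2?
+3.8

Distance in frame 1: 5.0. Distance in frame 2: 8.8.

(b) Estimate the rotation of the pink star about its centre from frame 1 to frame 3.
31° counter-clockwise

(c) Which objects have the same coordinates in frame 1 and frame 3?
none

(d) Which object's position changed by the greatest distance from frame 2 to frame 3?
the orange square

(moved 4.7; next 4.2)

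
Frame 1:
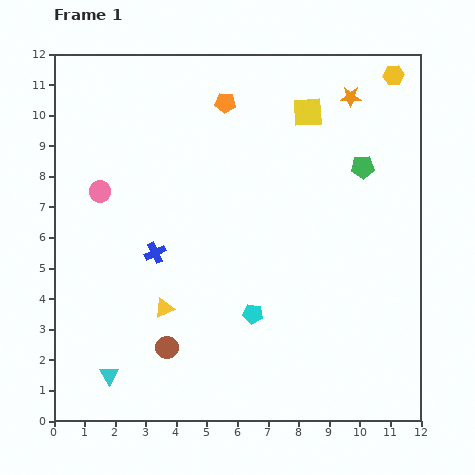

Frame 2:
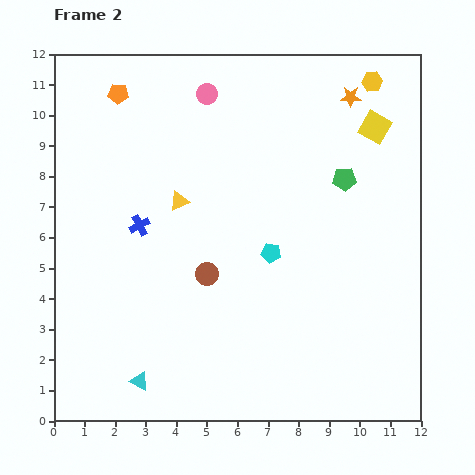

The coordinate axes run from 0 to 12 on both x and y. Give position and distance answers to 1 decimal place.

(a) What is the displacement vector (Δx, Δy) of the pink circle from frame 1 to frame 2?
(3.5, 3.2)

The pink circle was at (1.5, 7.5) in frame 1 and (5.0, 10.7) in frame 2.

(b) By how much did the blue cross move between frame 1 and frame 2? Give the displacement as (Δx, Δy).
(-0.5, 0.9)

The blue cross was at (3.3, 5.5) in frame 1 and (2.8, 6.4) in frame 2.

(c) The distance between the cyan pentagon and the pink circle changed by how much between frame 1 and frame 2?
-0.8

Distance in frame 1: 6.4. Distance in frame 2: 5.6.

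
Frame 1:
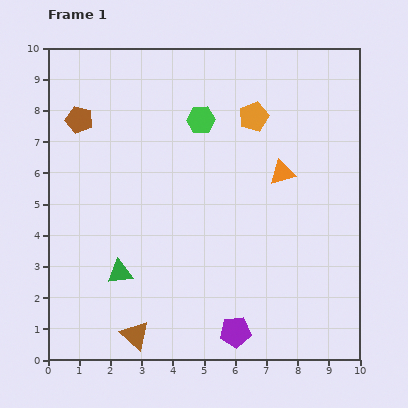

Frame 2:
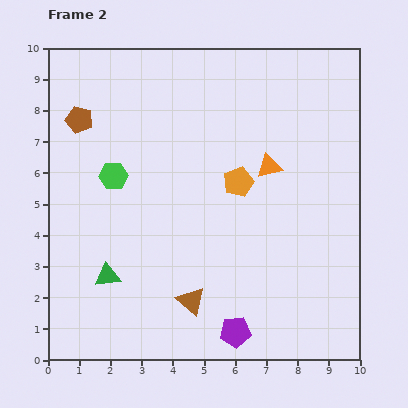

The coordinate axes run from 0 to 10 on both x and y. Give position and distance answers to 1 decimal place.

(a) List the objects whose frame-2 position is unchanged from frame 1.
the purple pentagon, the brown pentagon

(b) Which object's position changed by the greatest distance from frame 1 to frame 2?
the green hexagon

(moved 3.3; next 2.2)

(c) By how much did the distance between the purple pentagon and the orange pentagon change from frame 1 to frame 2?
-2.1

Distance in frame 1: 6.9. Distance in frame 2: 4.8.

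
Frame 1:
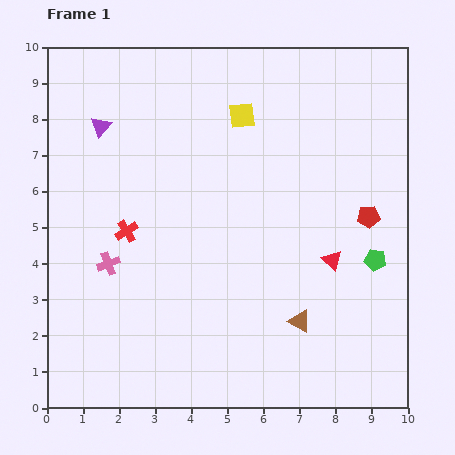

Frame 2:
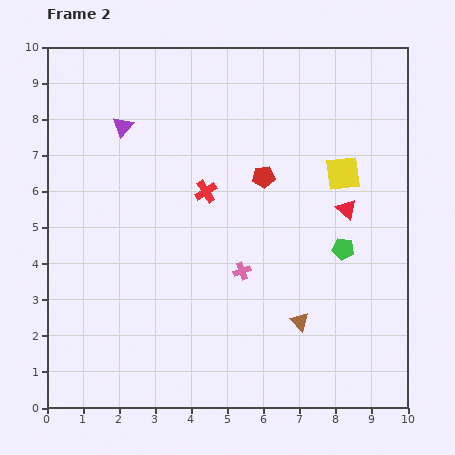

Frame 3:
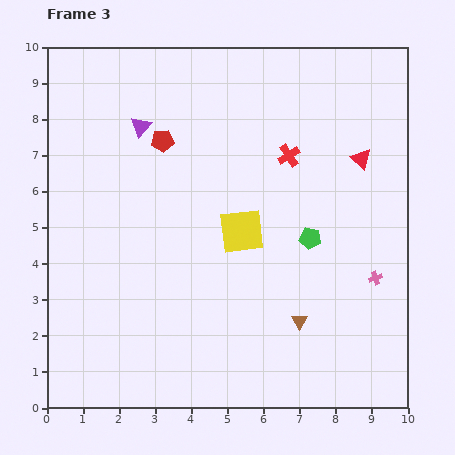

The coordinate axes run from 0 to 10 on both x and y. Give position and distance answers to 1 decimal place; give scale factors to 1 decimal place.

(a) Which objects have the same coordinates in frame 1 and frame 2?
the brown triangle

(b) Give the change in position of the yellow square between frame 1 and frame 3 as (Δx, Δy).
(0.0, -3.2)

The yellow square was at (5.4, 8.1) in frame 1 and (5.4, 4.9) in frame 3.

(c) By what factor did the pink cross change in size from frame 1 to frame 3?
0.6×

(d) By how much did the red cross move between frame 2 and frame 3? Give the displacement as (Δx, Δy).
(2.3, 1.0)

The red cross was at (4.4, 6.0) in frame 2 and (6.7, 7.0) in frame 3.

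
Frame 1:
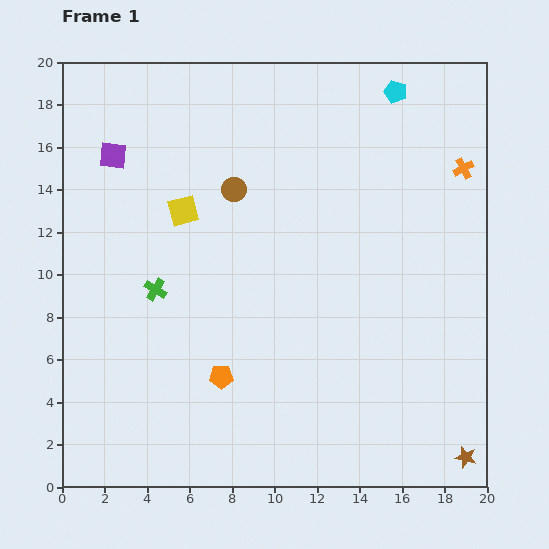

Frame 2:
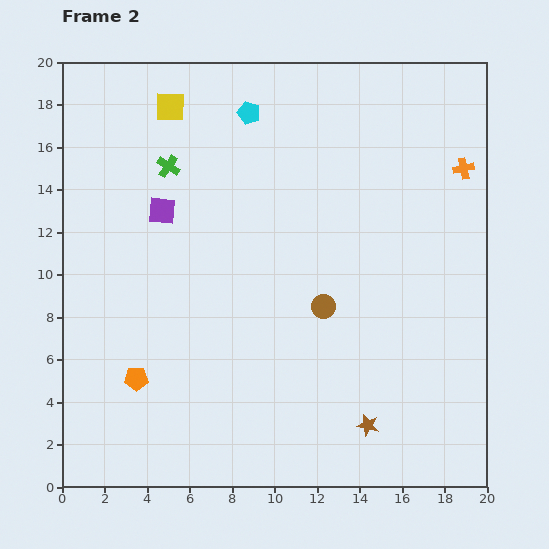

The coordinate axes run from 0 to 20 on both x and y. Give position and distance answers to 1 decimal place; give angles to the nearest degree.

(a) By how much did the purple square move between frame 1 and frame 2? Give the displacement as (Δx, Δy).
(2.3, -2.6)

The purple square was at (2.4, 15.6) in frame 1 and (4.7, 13.0) in frame 2.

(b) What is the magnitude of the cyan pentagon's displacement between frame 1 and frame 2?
7.0

The cyan pentagon moved from (15.7, 18.6) to (8.8, 17.6), a distance of √(6.9² + 1.0²) ≈ 7.0.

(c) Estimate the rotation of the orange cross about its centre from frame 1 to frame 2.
16° clockwise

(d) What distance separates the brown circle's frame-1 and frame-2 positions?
6.9

The brown circle moved from (8.1, 14.0) to (12.3, 8.5), a distance of √(4.2² + 5.5²) ≈ 6.9.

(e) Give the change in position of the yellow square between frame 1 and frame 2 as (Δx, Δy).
(-0.6, 4.9)

The yellow square was at (5.7, 13.0) in frame 1 and (5.1, 17.9) in frame 2.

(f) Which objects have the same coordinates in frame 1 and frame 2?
the orange cross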